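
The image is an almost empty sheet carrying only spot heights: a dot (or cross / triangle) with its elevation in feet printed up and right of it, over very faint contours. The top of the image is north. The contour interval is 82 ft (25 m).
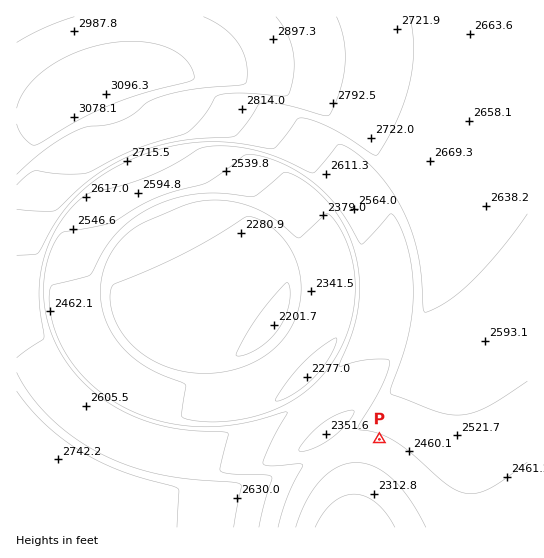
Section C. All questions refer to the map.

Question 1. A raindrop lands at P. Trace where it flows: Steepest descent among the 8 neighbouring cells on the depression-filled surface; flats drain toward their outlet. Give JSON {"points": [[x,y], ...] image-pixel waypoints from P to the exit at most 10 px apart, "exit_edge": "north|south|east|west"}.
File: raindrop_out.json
{"points": [[379, 439], [378, 450], [374, 461], [371, 471], [369, 482], [366, 493], [365, 503], [362, 514], [361, 525], [361, 527]], "exit_edge": "south"}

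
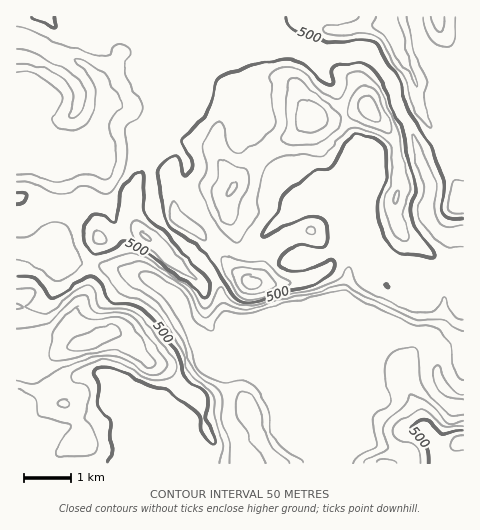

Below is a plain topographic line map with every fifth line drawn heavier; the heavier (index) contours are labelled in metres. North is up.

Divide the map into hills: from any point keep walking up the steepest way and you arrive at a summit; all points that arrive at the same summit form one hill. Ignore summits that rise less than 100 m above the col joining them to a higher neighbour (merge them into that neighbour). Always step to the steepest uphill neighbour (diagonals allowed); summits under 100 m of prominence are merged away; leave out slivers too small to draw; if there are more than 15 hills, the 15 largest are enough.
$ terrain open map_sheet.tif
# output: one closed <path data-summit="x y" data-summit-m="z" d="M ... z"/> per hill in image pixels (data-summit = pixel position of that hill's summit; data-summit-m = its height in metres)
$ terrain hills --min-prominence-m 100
<path data-summit="94 340" data-summit-m="727" d="M19 253l-3 0 1 211 325 0 32-81-2-14 2-14 11-15 11-5-148-1-25 11-9 0-14-7-8-8-11-25-12-14-28-17-64-11-14-5-30 0z"/><path data-summit="312 117" data-summit-m="686" d="M264 31l-14 0-32 13-73-1-22 9-23 28 6 18-1 8-9 25-2 19-7 7 5 0 9-3 51 0 2 1-1 32 5 33 43 41 20-17 14 8 15 0 26-28 12-10-1 10 9 25 4 4 21 2 26-13 1 2 3 13-7 36 2 9 60 30 13 1 9 4 10 21 3-6 7-4 15-1 1-115-22 0-8-7-6-10 0-14 3-12-1-6-9-18-9-34-12-21-10-32-14-19-8-8-52 1z"/><path data-summit="389 27" data-summit-m="647" d="M463 16l-310 0 0 15-7 12 72 1 32-13 14 0 52 21 52-1 8 8 14 19 10 32 14 27 7 28 10 23-3 13 0 14 3 7 11 10 18 1 4-2z"/><path data-summit="145 236" data-summit-m="606" d="M152 154l-51 0-9 3-10 0-9-3-47 0 31 14 0 15-6 25 2 19-18 12-17 7-2 6 17 6 30 0 14 5 64 11 28 17 12 14 11 25 8 8 14 7 9 0 25-11 150 0-141-1-28-11-3-3-6-28-7-17-55-54-5-33 1-32z"/><path data-summit="251 281" data-summit-m="669" d="M286 217l-10 7-26 28-15 0-14-8-19 18 11 12 5 10 8 35 3 3 28 11 152 0-65-33 7-43-4-15-26 13-21-2-3-2-6-14z"/><path data-summit="463 441" data-summit-m="569" d="M410 332l-21 6-13 12-4 13 2 20-30 73-1 8 121-1 0-66-15-4-7-9-4-7-1-22-8-18z"/>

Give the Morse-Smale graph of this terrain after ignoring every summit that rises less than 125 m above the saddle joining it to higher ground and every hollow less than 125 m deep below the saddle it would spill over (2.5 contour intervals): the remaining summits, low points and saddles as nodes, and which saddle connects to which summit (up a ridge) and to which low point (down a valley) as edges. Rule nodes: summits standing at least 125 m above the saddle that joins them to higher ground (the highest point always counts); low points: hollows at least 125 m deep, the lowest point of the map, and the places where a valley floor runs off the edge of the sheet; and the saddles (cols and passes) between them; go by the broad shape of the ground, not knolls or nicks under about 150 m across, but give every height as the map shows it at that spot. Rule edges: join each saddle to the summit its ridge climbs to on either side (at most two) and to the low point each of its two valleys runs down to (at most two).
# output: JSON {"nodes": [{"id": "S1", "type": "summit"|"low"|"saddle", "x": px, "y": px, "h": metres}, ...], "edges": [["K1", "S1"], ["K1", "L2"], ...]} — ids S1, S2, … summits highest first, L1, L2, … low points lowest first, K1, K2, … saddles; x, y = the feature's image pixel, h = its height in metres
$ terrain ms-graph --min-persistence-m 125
{"nodes": [
{"id": "S1", "type": "summit", "x": 92, "y": 341, "h": 727},
{"id": "S2", "type": "summit", "x": 311, "y": 117, "h": 686},
{"id": "S3", "type": "summit", "x": 389, "y": 27, "h": 647},
{"id": "S4", "type": "summit", "x": 463, "y": 441, "h": 569},
{"id": "L1", "type": "low", "x": 445, "y": 384, "h": 299},
{"id": "K1", "type": "saddle", "x": 383, "y": 67, "h": 470},
{"id": "K2", "type": "saddle", "x": 92, "y": 265, "h": 459},
{"id": "K3", "type": "saddle", "x": 416, "y": 332, "h": 328}],
"edges": [["K1", "S2"], ["K1", "S3"], ["K1", "L1"], ["K2", "S1"], ["K2", "S2"], ["K2", "L1"], ["K3", "S2"], ["K3", "S4"], ["K3", "L1"]]}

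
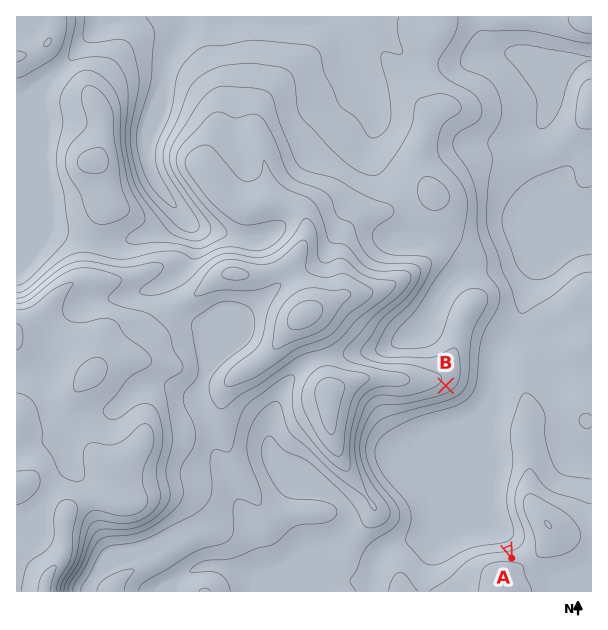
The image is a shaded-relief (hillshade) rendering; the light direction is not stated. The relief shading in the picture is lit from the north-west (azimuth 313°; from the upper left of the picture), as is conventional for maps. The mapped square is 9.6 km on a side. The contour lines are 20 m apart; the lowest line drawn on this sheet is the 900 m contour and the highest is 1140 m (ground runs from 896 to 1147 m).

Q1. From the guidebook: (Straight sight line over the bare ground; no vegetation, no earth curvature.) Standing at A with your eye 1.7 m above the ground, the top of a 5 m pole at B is in view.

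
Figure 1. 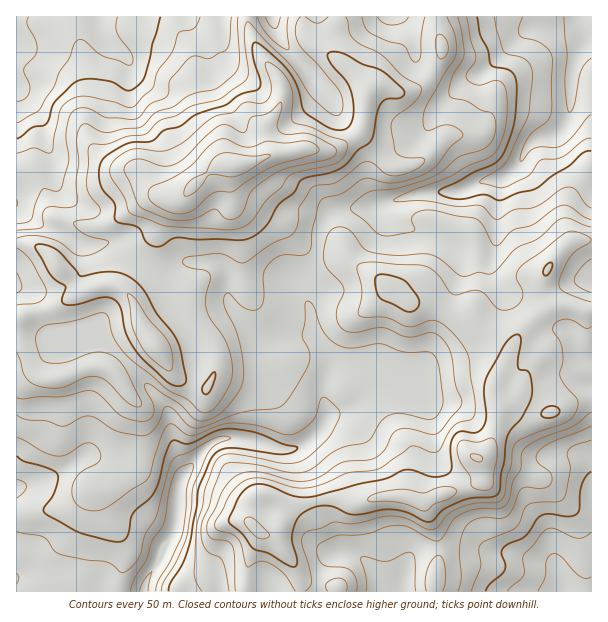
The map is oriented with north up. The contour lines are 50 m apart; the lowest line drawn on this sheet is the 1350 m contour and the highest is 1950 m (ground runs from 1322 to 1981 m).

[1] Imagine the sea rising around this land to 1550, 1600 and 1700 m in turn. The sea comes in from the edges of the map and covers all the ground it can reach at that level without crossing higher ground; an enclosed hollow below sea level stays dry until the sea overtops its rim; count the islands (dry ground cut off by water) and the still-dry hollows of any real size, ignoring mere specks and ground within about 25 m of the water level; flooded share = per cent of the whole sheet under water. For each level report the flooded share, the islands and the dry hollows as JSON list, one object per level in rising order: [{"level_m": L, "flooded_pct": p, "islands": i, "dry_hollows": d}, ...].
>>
[{"level_m": 1550, "flooded_pct": 23, "islands": 0, "dry_hollows": 0}, {"level_m": 1600, "flooded_pct": 36, "islands": 0, "dry_hollows": 0}, {"level_m": 1700, "flooded_pct": 67, "islands": 0, "dry_hollows": 0}]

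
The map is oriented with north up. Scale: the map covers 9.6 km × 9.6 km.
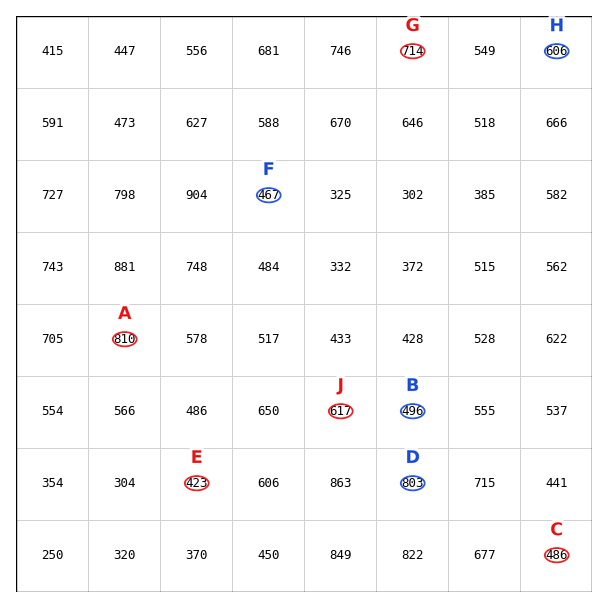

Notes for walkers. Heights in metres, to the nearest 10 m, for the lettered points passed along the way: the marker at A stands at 810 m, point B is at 500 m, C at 490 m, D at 800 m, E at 420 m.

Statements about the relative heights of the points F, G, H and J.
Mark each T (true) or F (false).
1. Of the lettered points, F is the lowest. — T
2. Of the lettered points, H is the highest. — F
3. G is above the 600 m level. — T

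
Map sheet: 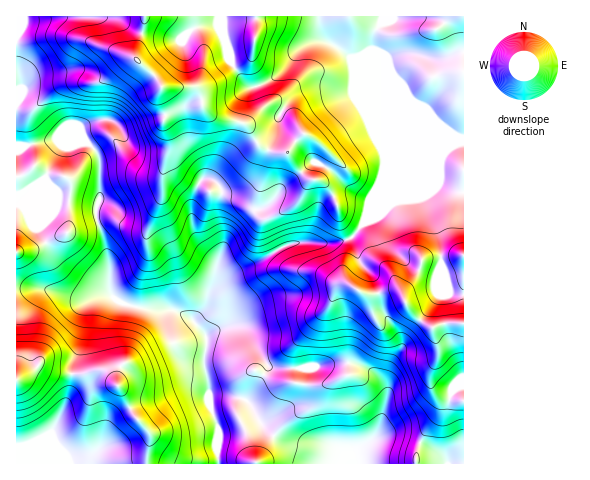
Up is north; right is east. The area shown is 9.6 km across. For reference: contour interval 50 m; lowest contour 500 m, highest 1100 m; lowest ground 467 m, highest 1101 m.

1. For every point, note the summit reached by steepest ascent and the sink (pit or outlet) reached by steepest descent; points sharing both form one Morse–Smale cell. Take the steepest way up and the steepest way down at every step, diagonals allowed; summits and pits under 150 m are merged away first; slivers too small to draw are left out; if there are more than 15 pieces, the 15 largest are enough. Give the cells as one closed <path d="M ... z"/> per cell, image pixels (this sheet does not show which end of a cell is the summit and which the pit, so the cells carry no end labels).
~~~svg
<path d="M463 16l-446 0-1 272 30 1 36 11 28-5 7 6 15 5 20 4 21 0 16 7 5 5 11-13 5-12 22-23 28-13 18-12 20-7 34 2 18-5 11-14 77-74 26-10z"/><path d="M463 142l-8 1-17 8-77 74-11 14-18 5-34-2-11 3-27 16-28 13-22 23-5 12-10 11 2 6 9 10 19-10 13 0 5 3 23 34 7 5 34 0 42-6 22 9 9 7 7 13 0 8-7 28-7 12 12-3 20 1 22 8 11 7 9 12 16 0z"/><path d="M46 289l-30 1 0 173 202 1-1-17 2-15-10-30 0-20-5-17 2-29-9-11-8-8-9-5-48-6-15-5-7-6-28 5z"/><path d="M238 326l-13 0-19 10-2 29 5 17 0 20 10 30-2 20 3 12 226-1-8-11-25-12-13-4-15 0-13 4 8-13 7-28 0-8-7-13-9-7-22-9-42 6-34 0-7-5-20-31z"/>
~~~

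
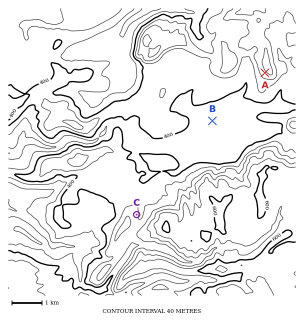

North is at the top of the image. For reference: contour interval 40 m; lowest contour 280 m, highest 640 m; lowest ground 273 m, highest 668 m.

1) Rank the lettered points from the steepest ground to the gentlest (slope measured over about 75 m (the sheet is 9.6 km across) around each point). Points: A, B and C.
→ A C B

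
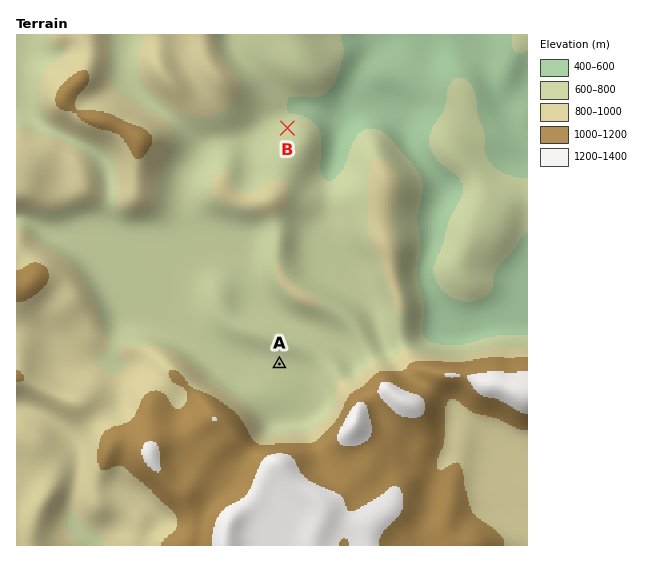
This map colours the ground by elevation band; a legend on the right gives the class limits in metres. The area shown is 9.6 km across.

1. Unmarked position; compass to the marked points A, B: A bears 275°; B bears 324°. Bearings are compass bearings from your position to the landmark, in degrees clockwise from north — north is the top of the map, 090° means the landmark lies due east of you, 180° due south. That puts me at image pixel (471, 381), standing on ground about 1210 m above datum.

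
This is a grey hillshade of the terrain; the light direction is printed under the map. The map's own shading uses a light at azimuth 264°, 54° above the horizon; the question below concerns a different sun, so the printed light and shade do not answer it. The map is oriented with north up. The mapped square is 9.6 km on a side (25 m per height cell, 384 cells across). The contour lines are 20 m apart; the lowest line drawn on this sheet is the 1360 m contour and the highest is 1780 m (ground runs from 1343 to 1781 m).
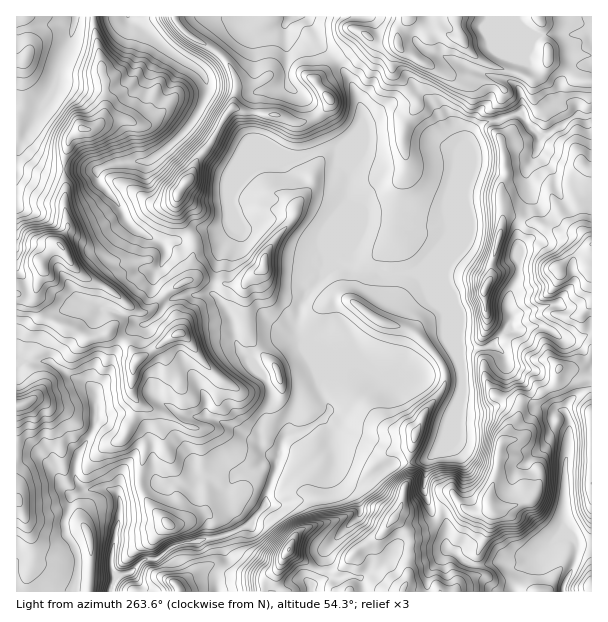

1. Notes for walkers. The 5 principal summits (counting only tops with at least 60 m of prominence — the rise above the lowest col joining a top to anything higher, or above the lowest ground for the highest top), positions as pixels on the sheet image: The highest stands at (288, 549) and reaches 1781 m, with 438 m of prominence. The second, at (491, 507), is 1737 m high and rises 111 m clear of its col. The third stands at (393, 518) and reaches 1726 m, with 81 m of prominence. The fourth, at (60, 245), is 1701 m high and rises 193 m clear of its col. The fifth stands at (462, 39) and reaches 1671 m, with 153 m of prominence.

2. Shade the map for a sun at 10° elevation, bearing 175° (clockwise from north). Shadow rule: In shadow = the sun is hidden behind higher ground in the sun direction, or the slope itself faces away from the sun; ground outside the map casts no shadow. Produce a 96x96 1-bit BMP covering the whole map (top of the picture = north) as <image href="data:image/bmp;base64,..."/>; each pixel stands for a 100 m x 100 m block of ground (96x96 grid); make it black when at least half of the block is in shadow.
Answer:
<image width="96" height="96" href="data:image/bmp;base64,Qk2+BAAAAAAAAD4AAAAoAAAAYAAAAGAAAAABAAEAAAAAAIAEAAATCwAAEwsAAAIAAAAAAAAA////AAAAAAAAAEAAAAAAAAAAAAAAAPgAAAADAAGAAQ4AAHhwAAAAAAcAAA8AAH34A4AAAAd/AA8AAB/8B+AAAAZ/AAcAAAf/B8AAAALgAAcAAAH/w/ACAAAAAAIAAAD/3/gHgAAAAAAAAAA///wHwAAAAAAAAAAB//4D4AAAAAAAAAAAD/8D8AAAAAAAAAAAA//h8AAAAAAAAABAA//9/AAAAAAAAADAAf///gAAAAAAAADAAf///gAAAAAAAACAAP///zAgAAAAEAAAAP///zAwAAAAAAAAAH///xF8AAAAAAAAAH///8/+AAAAAAAAAD///+/+AAAAAAAAAD/////+AAAAAAAAAD/8P//+AAAAAAAAAD/wH//+AwAAAAAAAD/AD+/+AQAAAAAAAB+AD8/+AAAAAAAAAB8AB8f/AAAAAAAAAA4AA4f/gAAAAAAAAAAAAYP/hAAAAAAHgAAAAeP/wAAAAAAAAAAAAeEL4AAAAAAAAAAAAfAB4AAAAAAAAAAAAfgAgAPgAAAAAAAAAfwAAAPwAAAAAAAAAHwA/AH4AAAAAwAAAD4B/AD4AAAAHwAAABwB+wD4AAAAPwAAAAAB/gDwAAAAfAAAAAAB+AAAAAAA+AAAAAAA8DAAAAgA4AAAAAAGJ3wAAAwAAAAAAAAHD/wAAA8AAAAAAAAADvwAAAOAAAAAAAAADPAAAAHgAAAAAAAAA8AAAABwAAAAAAAAAAAAAADwAAAAAgAAAAAAAAB4AAAADgAAAAAAAAZ8AAAAGAAAAGAAABZ8AAAAYAAAAAAAADAQAAABwAAAAAAAAPAAAAABgAAIAAAAAeAAAAAAAAAMAAAAB8AwAAAAAAAGAAAAD4AYBAAAAAAeAAAAHwAABwAAAAAeQYAAPAAABwAAAAAeA+DwMAAAB4AAAAAeA/AgAAAAA8AAAAAOAfyBgAAAA+AAAAAPAf7/gAAAAeAAAAAPAN//AAAAAPAAAAAPAAP/AAAAAHgAAAAEAAf/AAAAAAAAAAAAAAf+AAAAAAAAAAAAAAP+AAAAAAAAAAAAAAD8AAAAAAAAAAAAAAB8BAcAAAAAAAAAAAB8BA/gAAAAAAAAAAA4QD/wAAAAAAABAAAAYf/4AAAAAAABAAAAAf/8AAAAAAABAAAAAP/8AAAAAAAAAAAAAAf8AAAAAAAAAAAAAAH+AAAAAAAAAAAAAAD/AAAAAAAAAAAAAAD/AAAAAAAAAAAHAAB/gAAAAAAAgHAHgAA/gAAAAAADwDgH+AAfwAAAAAAB8AwH/AAfwAEAAAAAMAAD/AAP4f+AAAAAAAAD/AAH//+AAAAAAAAD+AAD+/wAAAAAAAAB+ABD8DgcAAAAAAAB8AA58AAYAAAAAAAB4AE54AAIAAAAAAAA4AH4wADgAAAAAAAAQFnwAAHgAAAAAAAAAO3gAAHgAAABAAAAAf2AAADAAAAAAAAAAf0AAAAAAAAAAAAAAfgAAAAAAAAAAAAAA+ADgAAAAAAAAAAAA8AGAAAAIAAAAAAAAQAAAAAD4AAAAAAAAAAAAAEH4AAAAAA="/>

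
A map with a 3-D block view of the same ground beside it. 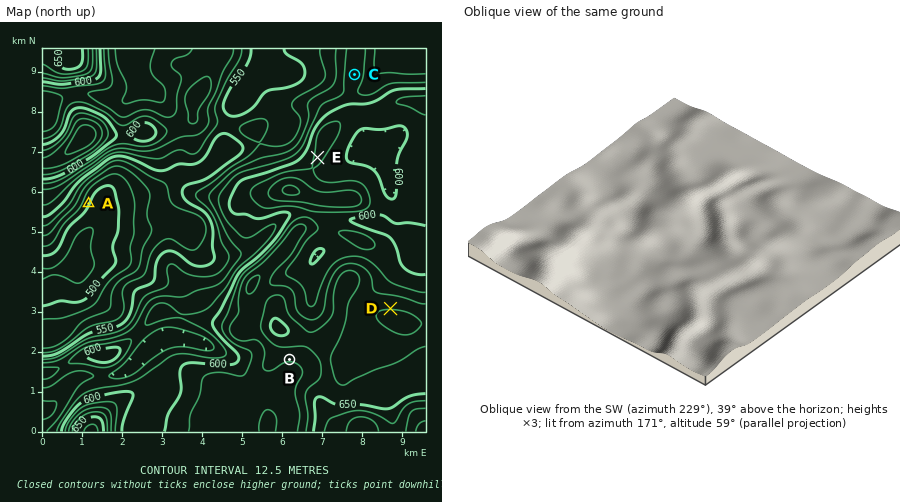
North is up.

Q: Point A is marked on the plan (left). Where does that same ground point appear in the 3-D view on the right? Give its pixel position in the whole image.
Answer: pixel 589 287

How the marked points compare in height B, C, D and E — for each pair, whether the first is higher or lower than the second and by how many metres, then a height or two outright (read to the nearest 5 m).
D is higher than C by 40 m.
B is higher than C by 30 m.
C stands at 595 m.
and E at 615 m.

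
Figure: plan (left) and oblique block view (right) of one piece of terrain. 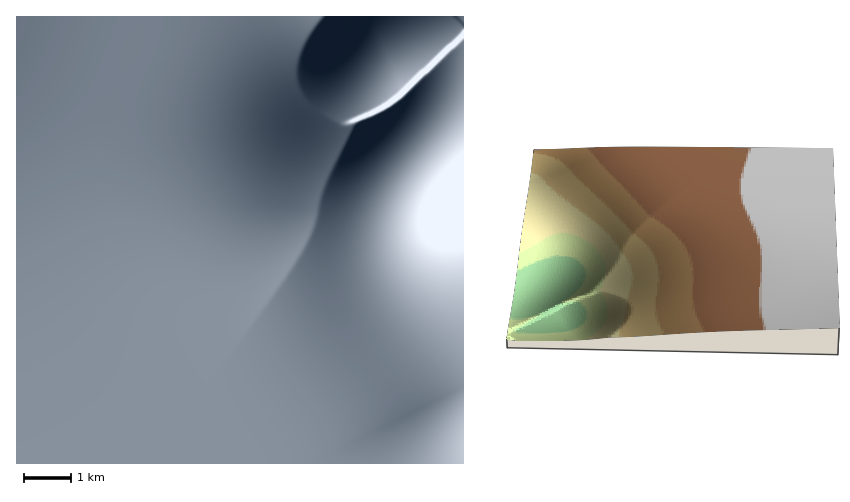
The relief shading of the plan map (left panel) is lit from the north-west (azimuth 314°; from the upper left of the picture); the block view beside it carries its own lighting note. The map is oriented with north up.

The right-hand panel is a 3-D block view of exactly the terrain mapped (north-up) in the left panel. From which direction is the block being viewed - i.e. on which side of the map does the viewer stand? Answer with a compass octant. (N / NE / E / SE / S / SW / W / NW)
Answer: N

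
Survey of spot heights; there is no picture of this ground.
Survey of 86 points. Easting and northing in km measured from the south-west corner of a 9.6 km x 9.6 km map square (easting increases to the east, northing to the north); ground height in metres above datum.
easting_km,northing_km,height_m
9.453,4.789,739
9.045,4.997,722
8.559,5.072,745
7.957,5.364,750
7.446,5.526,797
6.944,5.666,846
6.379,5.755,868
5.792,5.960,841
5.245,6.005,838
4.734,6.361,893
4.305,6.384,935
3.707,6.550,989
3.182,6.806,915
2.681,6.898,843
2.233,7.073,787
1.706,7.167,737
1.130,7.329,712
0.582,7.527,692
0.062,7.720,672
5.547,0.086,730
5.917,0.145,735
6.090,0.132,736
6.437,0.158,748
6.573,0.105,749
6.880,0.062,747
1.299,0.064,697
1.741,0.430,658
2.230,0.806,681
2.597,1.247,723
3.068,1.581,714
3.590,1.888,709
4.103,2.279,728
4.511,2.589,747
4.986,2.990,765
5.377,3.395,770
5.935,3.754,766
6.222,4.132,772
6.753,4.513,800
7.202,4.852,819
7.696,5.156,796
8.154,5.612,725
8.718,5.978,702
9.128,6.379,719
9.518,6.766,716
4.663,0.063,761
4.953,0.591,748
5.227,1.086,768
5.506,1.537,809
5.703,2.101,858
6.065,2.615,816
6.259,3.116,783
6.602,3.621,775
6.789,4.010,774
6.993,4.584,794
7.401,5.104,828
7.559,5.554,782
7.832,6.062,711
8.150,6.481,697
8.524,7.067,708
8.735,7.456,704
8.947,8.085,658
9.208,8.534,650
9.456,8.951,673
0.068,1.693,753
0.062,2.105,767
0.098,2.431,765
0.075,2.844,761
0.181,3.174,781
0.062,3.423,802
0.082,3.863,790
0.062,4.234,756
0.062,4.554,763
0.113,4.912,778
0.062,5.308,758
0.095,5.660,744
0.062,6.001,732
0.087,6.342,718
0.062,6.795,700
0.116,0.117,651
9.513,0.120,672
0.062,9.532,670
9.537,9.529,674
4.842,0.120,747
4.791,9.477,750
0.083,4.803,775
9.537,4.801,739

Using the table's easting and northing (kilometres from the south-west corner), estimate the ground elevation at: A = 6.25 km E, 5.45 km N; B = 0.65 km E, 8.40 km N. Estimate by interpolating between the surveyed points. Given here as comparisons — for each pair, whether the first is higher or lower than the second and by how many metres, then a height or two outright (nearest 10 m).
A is higher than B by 160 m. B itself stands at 710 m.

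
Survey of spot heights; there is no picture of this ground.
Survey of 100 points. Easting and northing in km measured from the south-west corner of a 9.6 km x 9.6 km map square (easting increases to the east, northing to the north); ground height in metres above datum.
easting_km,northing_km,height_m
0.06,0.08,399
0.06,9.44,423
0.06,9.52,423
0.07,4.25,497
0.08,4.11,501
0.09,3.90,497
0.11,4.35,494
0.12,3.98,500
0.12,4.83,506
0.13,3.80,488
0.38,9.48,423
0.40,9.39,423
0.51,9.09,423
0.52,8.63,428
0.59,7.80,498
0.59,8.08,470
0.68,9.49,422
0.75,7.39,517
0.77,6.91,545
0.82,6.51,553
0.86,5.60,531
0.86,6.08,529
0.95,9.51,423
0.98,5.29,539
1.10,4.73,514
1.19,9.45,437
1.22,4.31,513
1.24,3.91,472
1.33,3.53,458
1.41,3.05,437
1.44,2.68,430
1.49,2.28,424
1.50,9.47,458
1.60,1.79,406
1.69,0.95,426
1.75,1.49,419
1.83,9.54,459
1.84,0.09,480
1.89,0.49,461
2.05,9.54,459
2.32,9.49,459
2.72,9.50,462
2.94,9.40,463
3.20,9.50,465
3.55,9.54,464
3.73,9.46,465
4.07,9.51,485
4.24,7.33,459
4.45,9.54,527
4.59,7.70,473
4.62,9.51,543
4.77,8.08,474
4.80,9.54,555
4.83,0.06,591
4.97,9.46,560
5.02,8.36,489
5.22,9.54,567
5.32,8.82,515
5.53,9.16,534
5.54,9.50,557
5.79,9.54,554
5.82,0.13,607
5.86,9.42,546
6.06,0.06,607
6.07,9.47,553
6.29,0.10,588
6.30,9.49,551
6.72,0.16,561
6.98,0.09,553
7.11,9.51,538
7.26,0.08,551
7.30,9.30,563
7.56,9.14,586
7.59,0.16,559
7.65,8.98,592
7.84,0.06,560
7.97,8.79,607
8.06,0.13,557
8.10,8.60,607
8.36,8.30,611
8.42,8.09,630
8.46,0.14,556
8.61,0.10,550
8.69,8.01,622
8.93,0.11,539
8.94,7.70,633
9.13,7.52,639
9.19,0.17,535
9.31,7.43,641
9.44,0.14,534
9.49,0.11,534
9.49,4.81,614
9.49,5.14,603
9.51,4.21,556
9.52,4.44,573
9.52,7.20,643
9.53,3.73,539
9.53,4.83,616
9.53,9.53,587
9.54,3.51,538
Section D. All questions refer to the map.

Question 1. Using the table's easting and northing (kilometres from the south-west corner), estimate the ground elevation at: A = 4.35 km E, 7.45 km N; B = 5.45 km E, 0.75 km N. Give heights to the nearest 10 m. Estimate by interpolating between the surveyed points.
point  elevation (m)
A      460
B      600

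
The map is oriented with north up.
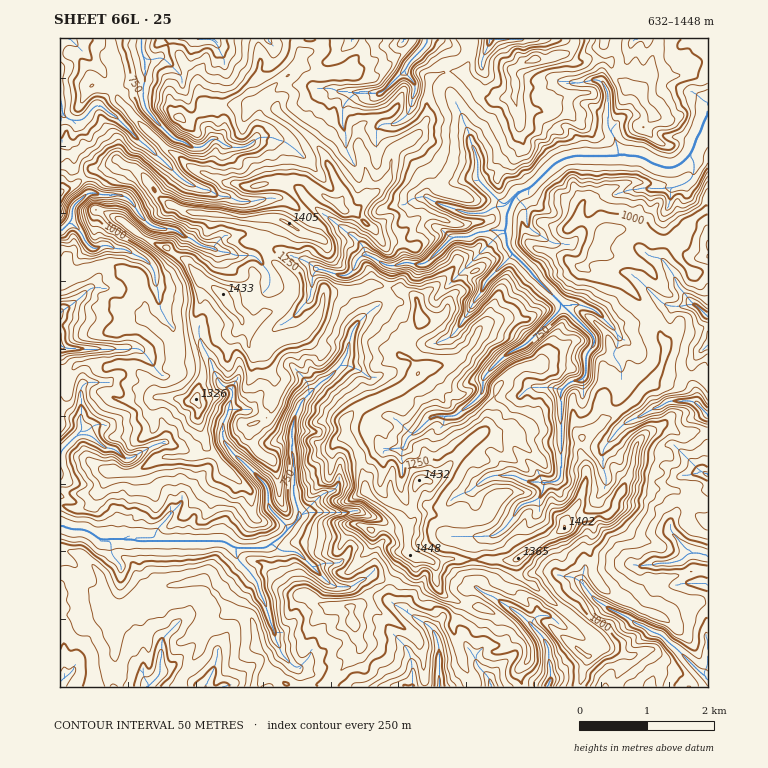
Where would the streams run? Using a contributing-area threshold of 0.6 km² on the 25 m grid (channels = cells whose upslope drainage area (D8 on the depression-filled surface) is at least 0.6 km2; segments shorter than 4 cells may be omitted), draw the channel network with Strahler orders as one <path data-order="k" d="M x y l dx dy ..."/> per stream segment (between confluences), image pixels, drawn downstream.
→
<path data-order="1" d="M209 680l-2 1-1 6"/><path data-order="1" d="M64 678l-4 3 0 2"/><path data-order="1" d="M481 670l9 8 0 5 1 2 0 2"/><path data-order="1" d="M297 668l-2 0-13-14 0-1-2-2 0-3-5-9 0-7-2-1 0-4-3-5 0-5-2-1 0-4-1-2-2-8-5-8 0-4-2-2 0-5-2-1 0-2-5-5 0-2-13-13 0-2-2-2 0-8"/><path data-order="1" d="M165 636l-3 3 0 19-2 1 0 16-12 12-1 0"/><path data-order="1" d="M415 617l7 5 5 2 7 7 2 5 1 2 0 5 2 1 0 43"/><path data-order="1" d="M495 597l5 5 5 2 3 3 2 0 3 3 2 0 3 4 2 0 24 24 3 8 2 2 0 17 1 1 0 15-3 6"/><path data-order="1" d="M339 587l-3 0-2-2-5-2-30-30-2 0-2-2-13 0-2-1-2 0-5-5-3 0"/><path data-order="1" d="M583 583l1 2 0 2 5 5 0 2 9 8 5 2 8 6 4 0 12 7 1 0 5 5 2 0 5 4 3 0 9 6 8 2 12 12 2 0 29 29 1 0 4 5"/><path data-order="1" d="M640 567l2 0 1-2 12 0 2-2 15 0 2-2 5 0 5-3 2-2 0-1 1 0 2-2 3 0"/><path data-order="2" d="M692 553l9 0 2 2 3 0 2 1"/><path data-order="2" d="M236 548l-5-2-7-5-88 0-1-2"/><path data-order="2" d="M270 545l-3 3-31 0"/><path data-order="2" d="M135 539l-36 0-10-8-3 0-2-2-13 0-2-1-9-2"/><path data-order="1" d="M486 536l7 0 7-5 1 0 12-13 2-6 7-8 3 0 2-2 5 0 2-1 5-2 5-9 0-8"/><path data-order="1" d="M670 531l9 8 0 2 7 7 0 2 3 0 3 3"/><path data-order="2" d="M287 529l0 2-9 8-1 0-7 6"/><path data-order="2" d="M297 521l-7 7-1 0-2 1"/><path data-order="1" d="M170 514l-1 2 0 2-12 11 0 2-2 2 0 5-19 0-1 1"/><path data-order="1" d="M302 514l-2 0 0 4-3 3"/><path data-order="1" d="M479 484l6-5 1 0 2-2 3 0 2-2 22 0 8 5 4 0 1 2 16 0"/><path data-order="2" d="M544 482l12 0 1-2 2 0 0-1 2-2 0-86 1-2"/><path data-order="1" d="M701 472l2 0 1 2 4 0 0 1"/><path data-order="1" d="M403 447l2-2 0-4 2-1 0-2 3-3 5-2 15-15 2 0 2-2 22 0 7-7 1 0 5-5 2 0 10-10 0-2 2-1 0-12 2-2 0-1 20-21 2 0 3-3 5-2 8-5 2 0 36-35 0-7"/><path data-order="1" d="M155 445l-5 2-3 3-9 3-7 5-6 0-9-8-2 0-1-2-7 0-2-1-1 0-11-11-1 0-2-1-12 0"/><path data-order="1" d="M608 443l2-2 0-1 5-5 0-2 10-10 2 0 8-5 3 0 2-2 2 0 3-3 2 0 8-5 4 0 1-2 2 0 7-5 23 0 5 3 11 10 0 2"/><path data-order="2" d="M77 435l-17 17 0 23"/><path data-order="1" d="M81 414l0 11 1 1 0 4-5 5"/><path data-order="2" d="M562 389l7-7 2 0 1-1 9 0 5-5 0-21 8-12 0-5-1-1 0-2-29-29-2 0 0-1"/><path data-order="1" d="M544 387l10 0 2 2 6 0"/><path data-order="1" d="M218 377l1 5 5 5 5 0 2 2 2 0 0 9-4 5-1 11-5 9 0 15 1 2 2 5 5 5 0 2 7 6 2 0 27 27 0 4 1 1 0 16 2 1 0 2 17 17 0 3"/><path data-order="1" d="M138 349l-73 0-1-2-2 0-2-2 0-2"/><path data-order="1" d="M618 335l-2-2 0-1-22-22-1 0-2-2-3 0-2-2-3 0-2-1-19 0"/><path data-order="1" d="M358 323l-4 4 0 1-3 5 0 5-2 2 0 5-1 2 0 7-5 6 0 4-16 15-5 2-22 22 0 3-5 8 0 4-1 1 0 7-2 2 0 27 2 2 0 39 1 1 0 5 2 2 0 3 2 2 0 7-2 2 0 3"/><path data-order="1" d="M463 320l5-5 5-12 8-10 0-2 4-5 0-3 27-27 0-2"/><path data-order="1" d="M676 306l8 0 2-1 8 0"/><path data-order="2" d="M694 305l2 0 12 11"/><path data-order="2" d="M561 303l-46-47-2 0-1-2"/><path data-order="1" d="M76 301l-5 5-6 2-5 5 0 2"/><path data-order="1" d="M157 286l0-2-2-1 0-11-3-5 0-1-7-7-2 0-5-3-3 0-4-4-5-2-1-1-11 0-5-4-8 0-3 4-6 0-8-9 0-3-2-2 0-1-10-11-3 0"/><path data-order="1" d="M677 286l17 19"/><path data-order="1" d="M312 284l0-8 5-7 5 0 2 2 3 0 2 1 3 0 2 2 5 0 2 2 5 0 2-2 1 0 5-5 2-8 5-5 5-2"/><path data-order="1" d="M246 256l-12 0-5-4-8 0-2-2-3 0-5-3-7 0-2-2-5-1-5-5-10-4-5-5-3 0-2-1-14 0-1-2-4 0-1-2-2 0-12-12-2-5-6-8-4-4-3 0-2-1-22 0-1-2-11 0-8 8-2 0-3 4 0 2-2 1 0 12-3 3"/><path data-order="2" d="M366 254l21 12 10 0 1-2 4 0 1-2 7 0 2 2 12 0 1-2 2 0 25-25 17 0 9-5 8 0 2-2 17 0"/><path data-order="2" d="M512 254l0-2-5-7 0-10-2-1 0-4"/><path data-order="1" d="M365 249l0 3 1 2"/><path data-order="3" d="M505 230l0-1 2-2 0-14 3-5 0-3 3-5 0-2"/><path data-order="2" d="M69 223l-7 7-2 0"/><path data-order="1" d="M427 198l2 0 3 3 4 0 5 4 3 0 2 2 3 0 2 1 3 0 2 2 8 2 2 1 19 0 10-6 10 0 8-9"/><path data-order="3" d="M513 198l7-7"/><path data-order="1" d="M219 196l-10-6-7 0-5-4-3 0-2-1-5-2-3-3-2 0-24-24-1 0-12-12-2 0-29-29-5-1-8-9-5 0-14 15-11 0-2-1-2 0-5-5 0-11-2-1 0-15"/><path data-order="3" d="M520 191l10-3 26-25 8-4 2-1 5 0 1-2 46 0 2-2"/><path data-order="1" d="M652 188l22 0 2-2 8-1 3-4 2 0 3-3 0-4 2-1 0-12-3-3 0-4"/><path data-order="3" d="M620 154l5 0 2 2 11 0 2 2 3 0 2 1 2 0 7 5 3 0 2 2 3 0 2 2 10 0 2-2 1 0 2-2 2 0 10-10"/><path data-order="3" d="M691 154l1-5 2-2 2-8 5-7 2-8 5-9 0-3"/><path data-order="1" d="M258 137l-7 7-5 2-1 1-16 0-1-1-5-2-5-5-7 0-9 8-10 0-10-6-5 0-2-2-1 0-21-20 0-2-6-7 0-1-2-2 0-5-2-2 0-15 2-2 0-23-2-2 0-4-2-1 0-14"/><path data-order="1" d="M468 131l1 1 0 7 2 2 0 3 5 8 0 6 2 1 0 21 25 25 2 0 13-14 2 0"/><path data-order="1" d="M343 115l0-8 1-2 0-2 10-10 17 0"/><path data-order="1" d="M409 114l0-2 1-2 0-3 2-2 0-7 2-1 0-4 1-1 0-7-1-2 0-2-9-8 0-2"/><path data-order="2" d="M371 93l9 0 1-1 2 0 20-21 2 0"/><path data-order="1" d="M338 92l32 0 1 1"/><path data-order="1" d="M576 83l5 0 2-2 6 0 2-1 8 0 6 5 0 2 3 5 0 35 8 14 0 5 2 1 0 7 2 0"/><path data-order="2" d="M405 71l4-8 16-17 0-2 2-1 0-4"/><path data-order="1" d="M212 39l-15 0"/>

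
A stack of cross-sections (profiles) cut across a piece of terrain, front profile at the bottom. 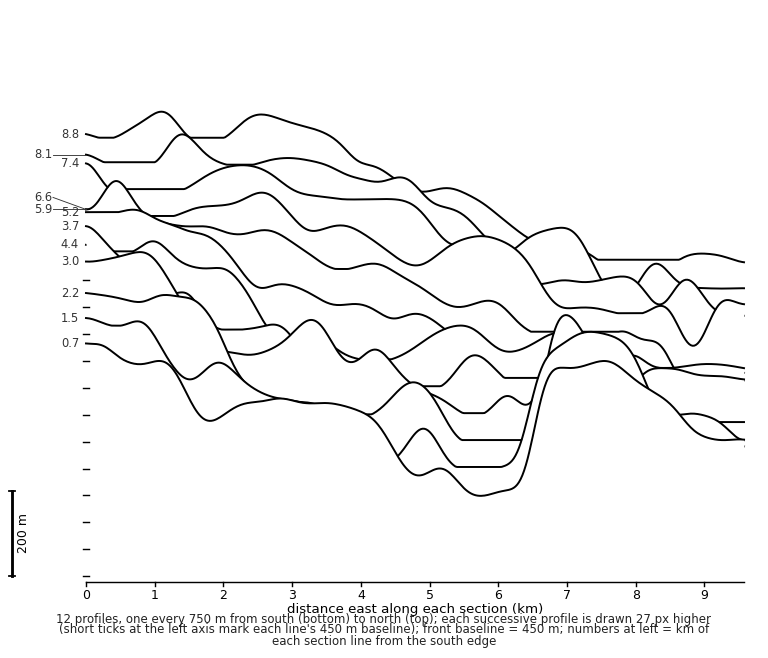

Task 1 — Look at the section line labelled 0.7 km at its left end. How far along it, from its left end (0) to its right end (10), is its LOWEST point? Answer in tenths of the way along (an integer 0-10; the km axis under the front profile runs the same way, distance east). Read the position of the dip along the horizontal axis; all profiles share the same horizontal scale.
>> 6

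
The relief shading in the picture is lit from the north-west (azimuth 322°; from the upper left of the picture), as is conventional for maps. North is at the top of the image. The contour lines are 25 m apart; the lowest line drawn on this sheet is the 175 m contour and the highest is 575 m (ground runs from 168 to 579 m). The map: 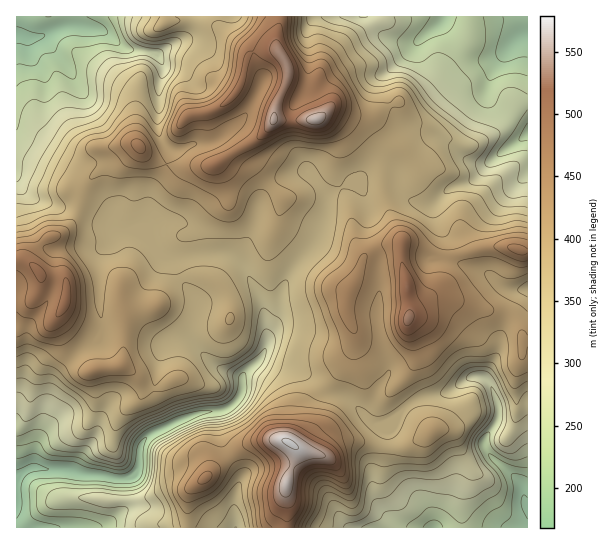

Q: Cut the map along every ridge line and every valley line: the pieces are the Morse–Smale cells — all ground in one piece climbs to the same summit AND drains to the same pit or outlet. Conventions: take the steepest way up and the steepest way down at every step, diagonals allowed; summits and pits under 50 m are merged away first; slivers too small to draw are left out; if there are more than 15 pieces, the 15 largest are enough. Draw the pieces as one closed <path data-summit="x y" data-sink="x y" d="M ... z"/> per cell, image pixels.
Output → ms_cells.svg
<path data-summit="65 302" data-sink="17 505" d="M79 209l-8 16-8 7-17 7-13 12-4 8 1 5-5-4-9 1 1 216 13-9 36 1 19 6 13 0 16 4 17-2 5-3 3-7 1-20 11-14 47-20 28-4 14-12 3-8 0-10-4-3-18-7-8-5-22-23-2-12 8-20 0-7-17-24-4-19-14-3-10-14-9-7-9-4-17 0-8-8z"/><path data-summit="290 443" data-sink="17 505" d="M223 253l-16 0-32 5 5 20 17 24 0 7-8 20 0 9 24 26 30 15-3 18-14 12-28 4-47 20-11 14-1 20-3 7-5 3-17 2-16-4-13 0-19-6-39 0-11 9 1 50 169 0 2-3 1-34 34-31 19-13 13-6 28-1 12 5 5-4 11-18 2-22 10-14-13-11-19-9-17-4-11-6-3 1 7-12 0-16-6-29-17-34-9-8z"/><path data-summit="317 119" data-sink="527 34" d="M371 16l-91 1-4 29 12 21 0 11-11 23-4 17 2 2 40 0 15-11 5 0 31 12 7 8 8 13 0 23 16 8 6 20 10 8 8 3 12 0 16-15 25-9 24-25 29-20 1-14-6-6-29-14-6-8 4-18 12-22-12 6-16 0-6-3-14-11-12-19-1-5-27 22-18-2-12-4-8-8z"/><path data-summit="290 443" data-sink="527 507" d="M478 376l-11 3-18 13-34 8-9 7-13 14-12 6-10-4-25-26-16-4-7-5-10 13-2 22-16 23 2 8-6 15-6 20 3 17-1 21 240 1 1-22-8-24-27-23-9-13 3-11 10-14 2-15-10-23-6-6z"/><path data-summit="317 119" data-sink="17 505" d="M335 109l-5 0-15 11-41-1-3 7-13 13-45 26-38 2-8-3-18 30-4 35 11 21 9 7 58-4 12 6 9 8 17 34 5 28 10-15 12-37 31-40 6-22 3-18 25-17 8-3 8-8 12-4 0-23-8-13-7-8z"/><path data-summit="409 318" data-sink="527 507" d="M398 244l-16 1-18 12-4 13-13 27 0 17 8 17 0 14-8 18-23 26 6 4 16 4 25 26 10 4 12-6 13-14 12-8 31-7 21-15 13 0 6 6 10 23-2 15-10 14-3 11 7 11 29 25 7 23 1-164-5-2-6-17-7-7-11-4-16-2-38-12-8 0-10 4-17 14-3-34-6-19 0-16z"/><path data-summit="139 146" data-sink="17 35" d="M75 25l-12 2-25 10-22-2 0 144 5 10 16 11 20 7 21 2 3-16 4-8 14-14 18-8 20-16 2 0 12 12 15 5 3-7 0-8-9-11-3-9 2-42 4-12 0-12-4-6-8-5-24-3-28-20z"/><path data-summit="409 318" data-sink="17 505" d="M381 165l-12 4-8 8-8 3-25 17-3 18-6 22-31 40-12 37-9 13 0 19-6 11 13 6 17 4 19 9 13 12 28-31 5-19-9-24 0-17 13-27 3-11 6-7 13-7 16-1 3 2 0 16 6 19 3 32 9-10 18-14 6-10 2-20-23-12-21-4 0-5-8-13-9-24z"/><path data-summit="317 119" data-sink="17 35" d="M279 16l-82 0-5 15-7 8-19 9-9 7 6 8 0 12-4 12-2 42 3 9 9 11 0 8-2 5 2 3 20 2 28-3 18-13 23-12 13-13 4-9 1-14-5-4-31-14 7-27 3-5 16-4 11 1-1-15 4-13z"/><path data-summit="519 250" data-sink="527 34" d="M527 135l-29 20-24 25-25 9-10 10-4 7 0 11 9 18-2 21 11 0 34-9 23 0 11 4 7-1z"/><path data-summit="290 443" data-sink="235 527" d="M283 440l-20 0-21 7-49 40-5 8-1 32 99 1 2-22-3-17 12-39-3-5z"/><path data-summit="290 443" data-sink="527 34" d="M527 16l-154 0-1 2 5 11 9 8 11 4 18 2 27-22 1 5 12 19 14 11 6 3 16 0 15-8-15 24-4 18 6 8 29 14 5 5z"/><path data-summit="139 146" data-sink="17 505" d="M139 147l-5 1-17 15-18 8-11 10-7 12-2 16 30 14 8 8 17 0 16 9-5-11 4-35 18-29-16-6z"/><path data-summit="290 443" data-sink="17 35" d="M195 16l-178 0-1 18 9 3 13 0 25-10 22 0 20 5 22 17 18 2 13 4 8-7 19-9 7-8z"/><path data-summit="409 318" data-sink="527 289" d="M447 259l-2 0-2 20-6 10-18 14-8 10 22-14 12-2 38 12 16 2 11 4 7 7 6 17 4 1 1-50-23-2-18-15z"/>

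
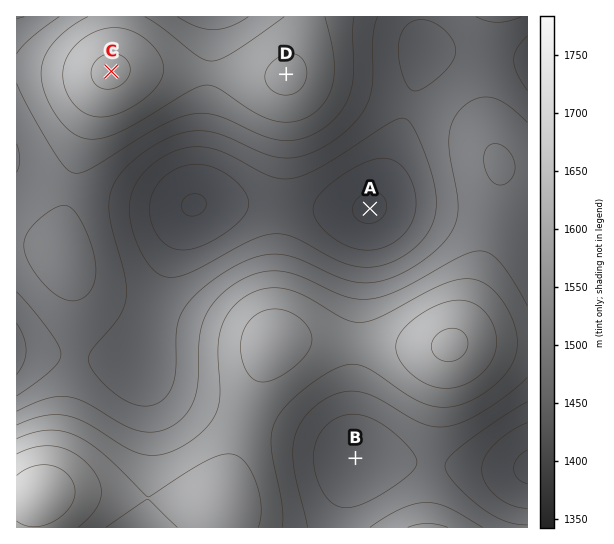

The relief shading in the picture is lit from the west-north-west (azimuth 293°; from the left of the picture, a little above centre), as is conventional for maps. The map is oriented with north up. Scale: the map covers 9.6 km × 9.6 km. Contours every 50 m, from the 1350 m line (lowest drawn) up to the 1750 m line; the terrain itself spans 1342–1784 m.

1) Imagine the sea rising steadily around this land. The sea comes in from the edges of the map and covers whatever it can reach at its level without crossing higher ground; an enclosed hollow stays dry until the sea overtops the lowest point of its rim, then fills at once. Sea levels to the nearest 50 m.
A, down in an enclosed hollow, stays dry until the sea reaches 1450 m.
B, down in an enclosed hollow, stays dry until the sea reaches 1500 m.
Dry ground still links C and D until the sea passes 1600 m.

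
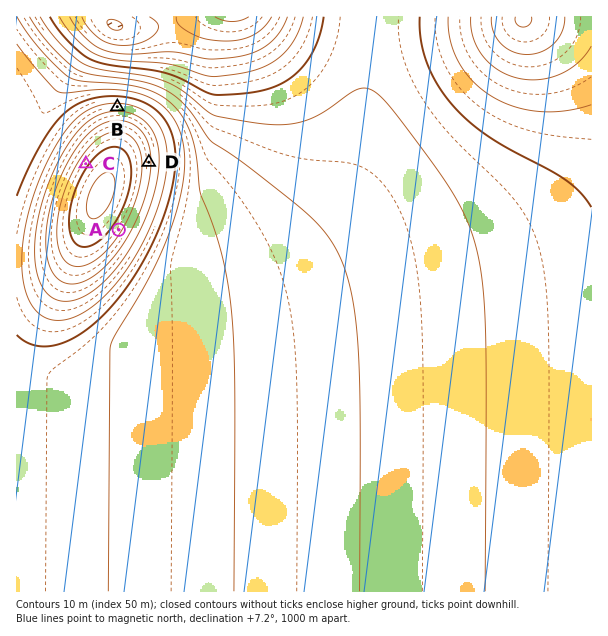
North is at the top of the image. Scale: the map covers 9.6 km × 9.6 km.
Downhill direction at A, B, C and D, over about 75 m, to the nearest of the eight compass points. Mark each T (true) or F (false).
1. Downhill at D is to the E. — T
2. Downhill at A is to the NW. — F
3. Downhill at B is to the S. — F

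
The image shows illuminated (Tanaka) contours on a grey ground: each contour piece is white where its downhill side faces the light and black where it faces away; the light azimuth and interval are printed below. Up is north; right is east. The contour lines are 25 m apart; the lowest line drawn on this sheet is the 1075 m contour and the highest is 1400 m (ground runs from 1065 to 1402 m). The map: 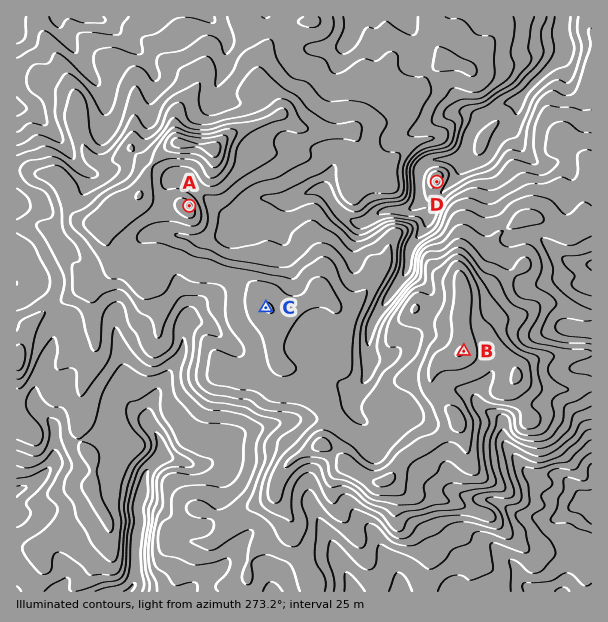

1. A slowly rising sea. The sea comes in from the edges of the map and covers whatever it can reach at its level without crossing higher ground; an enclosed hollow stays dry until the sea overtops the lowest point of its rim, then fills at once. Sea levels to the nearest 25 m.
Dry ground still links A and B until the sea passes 1300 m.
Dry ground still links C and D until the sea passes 1125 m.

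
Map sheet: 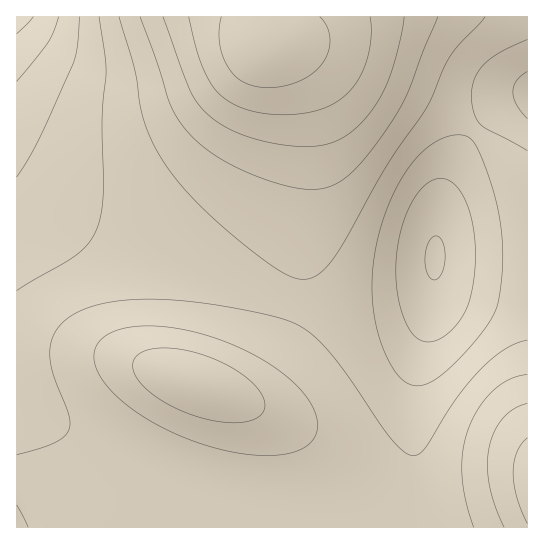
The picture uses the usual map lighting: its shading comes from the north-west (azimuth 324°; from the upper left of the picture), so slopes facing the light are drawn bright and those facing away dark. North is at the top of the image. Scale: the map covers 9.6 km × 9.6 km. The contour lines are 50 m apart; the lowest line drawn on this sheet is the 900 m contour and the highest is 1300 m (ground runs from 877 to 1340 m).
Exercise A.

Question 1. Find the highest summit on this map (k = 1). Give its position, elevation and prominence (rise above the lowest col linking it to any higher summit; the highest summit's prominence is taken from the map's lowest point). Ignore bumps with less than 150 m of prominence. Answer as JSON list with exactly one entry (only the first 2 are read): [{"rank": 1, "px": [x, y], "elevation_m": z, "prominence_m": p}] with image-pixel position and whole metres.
[{"rank": 1, "px": [266, 47], "elevation_m": 1340, "prominence_m": 463}]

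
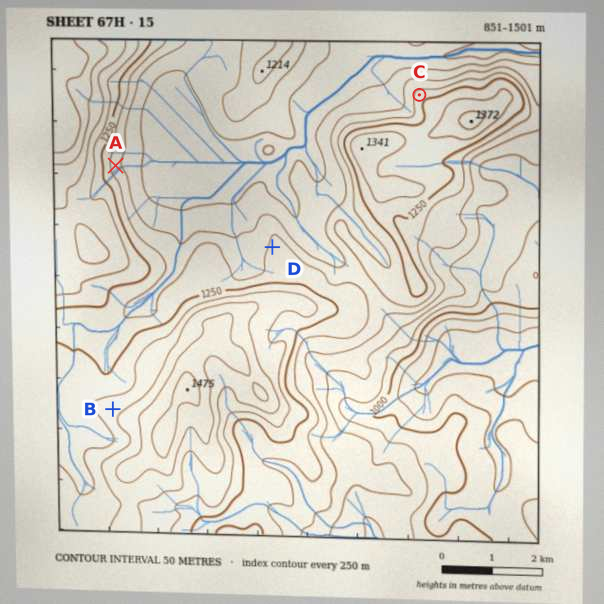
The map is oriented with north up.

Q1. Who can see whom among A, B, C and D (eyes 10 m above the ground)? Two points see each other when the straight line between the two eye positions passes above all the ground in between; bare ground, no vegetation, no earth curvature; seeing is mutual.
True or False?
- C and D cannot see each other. True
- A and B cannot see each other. True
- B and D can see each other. False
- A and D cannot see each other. False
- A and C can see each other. True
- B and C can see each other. False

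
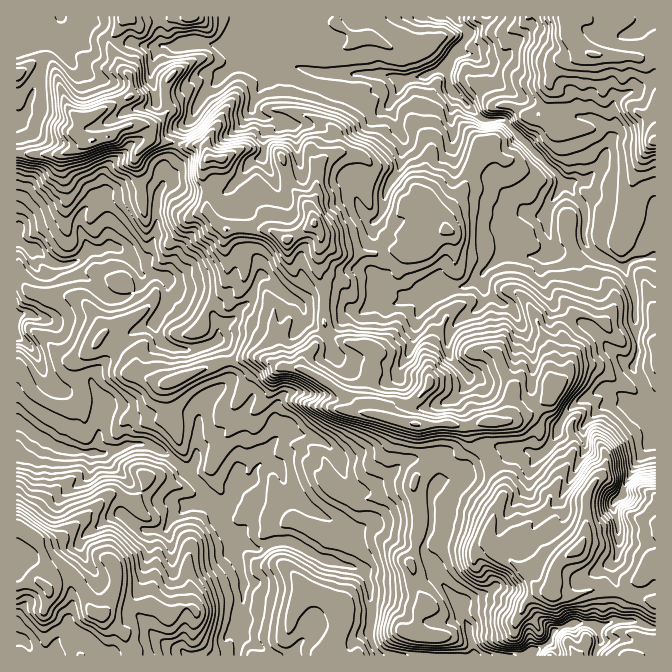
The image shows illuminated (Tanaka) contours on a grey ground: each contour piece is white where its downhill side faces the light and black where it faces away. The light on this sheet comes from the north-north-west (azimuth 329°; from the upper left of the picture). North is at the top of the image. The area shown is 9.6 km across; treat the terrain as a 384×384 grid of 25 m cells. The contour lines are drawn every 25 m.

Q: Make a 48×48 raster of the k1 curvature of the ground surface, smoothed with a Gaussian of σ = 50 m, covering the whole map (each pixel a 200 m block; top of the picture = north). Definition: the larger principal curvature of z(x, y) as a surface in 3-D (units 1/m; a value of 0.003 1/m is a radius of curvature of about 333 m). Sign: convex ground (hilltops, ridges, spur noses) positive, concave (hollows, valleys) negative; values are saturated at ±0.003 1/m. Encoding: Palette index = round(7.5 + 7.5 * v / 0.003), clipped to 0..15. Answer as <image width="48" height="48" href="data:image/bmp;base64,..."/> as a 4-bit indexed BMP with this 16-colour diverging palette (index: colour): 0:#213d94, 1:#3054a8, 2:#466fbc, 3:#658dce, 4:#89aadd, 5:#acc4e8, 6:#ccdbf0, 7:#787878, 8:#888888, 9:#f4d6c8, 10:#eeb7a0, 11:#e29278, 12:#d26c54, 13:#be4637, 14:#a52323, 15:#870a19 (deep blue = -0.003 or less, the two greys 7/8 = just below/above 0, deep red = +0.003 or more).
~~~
<image width="48" height="48" href="data:image/bmp;base64,Qk32BAAAAAAAAHYAAAAoAAAAMAAAADAAAAABAAQAAAAAAIAEAAATCwAAEwsAABAAAAAAAAAAlD0hAKhUMAC8b0YAzo1lAN2qiQDoxKwA8NvMAHh4eACIiIgAyNb0AKC37gB4kuIAVGzSADdGvgAjI6UAGQqHAKiYqIepiHqoiomZmJqZmZqri7trntm7qXmYh6moioyXeJq4iKmM3u7rq8+vruu7y4q4msqYmpyoeIi4iJqJyYioeL+rlpeZeYvXjbp5qry4iYi4eJqJmpqomY3JyrqarJjZm3yIqJuYiJepmqp3iqqHeInczdu6qrupuYyYp5uIiHerupuIi6iJuVjax4qqqHmaqI2YuLp4iarKh4hnnZeK6a6o2Jh4qni5isupuLt3i5yoh4mJzIiKzLmIvbiZmYy5equIqKyYeKiImqmai5iJyol4ieqnqd2syJqHmKuIiJurqIeXeqd3rImZh9qnqchnvJeMuIqYqYiYiHl3eqiInJipl9ud2rmIi9m6eHiIiYiIiJqpepiIith7iuxZq6ipiLybicqaiImImrmIm4eIeNmKyd+6/qiKyKmcy4m4eJmIqomYiqd3abl4yZ/quYeImInKmqjJeHiKmnipiJiHe4mIrJv4aJmHiIiIediqiImZqHh5iId5qXiJnI36d6iJmpuYi7iZiYiIh4h4iaiLmImbfZ+pl3mYiYqqqpiZiZdoiJrO/////+26fpuYiJiZmXeJiYiJmaet//7KmIeImKqbyciIeIqYmXeIqYeIp6mbisqqrOiJlpt76XmHqKmIl5qrvdl3iaxY/5eYZs2od6yKvaebmbmZl4q5mb/riJ//yIiZityoeMmbnKqoisiqu5mZl3irveqcl3iap9t8y8iam6iJiprIiqiLiaqGeZl42d7rmbuLqsiKmqmNm86XeaqZjLyomZmYrIiIt4uJiLicmXjKe5iIeqnMiHm5iZmXrHeHqYnIeZjbiqu5e8upq3d7yHepp6qHq3mIiIisqXn4i5eri9uqqYqoyHeKqbiJmoqIiHiJmd6oqHeqmtiIqamnloh7mni4uaiHmIereZmImIq5udiJipmIqYaMiXjHyZiJiZiamIiHiKmJmLaap4d5nHiMd2jny6mqmaqaiIiZepmrmJuaqpiLiqmsqr/sy4iIiIm7h4iYm4qJiHmLioiOmdrLuqlq+oh4mIiph3iYq4p5iIh8maiei6y3eIh754e4uYqZh4iYq4qJh3iLl3idinnHiJiM2XjHqqmKiHiZiamJl3erh3ebh3yoiqjG13i4i5mKiIiLl5iIp3ebiHvMd367mZrXyWesqpiKp4nKipiIuP//2nfeZnr/+o7KvLzZiJp4yK2YyYh4u4d5z/2N7//3v627uLqoh5p4zMl7qIiIj3esuK7812b8iph4msdpiZqM29m6qqqGjId6/8irvZavh5q925mImoqcm47ah4iJypd/l9/Mfaed6Luph4iZmoqIn/uLiYicqaefd3f7noqH2XiHiZmqiqx6yYibuIiZadjNd4r4n8d3qYiIiIiIeXytqJmLqIh5eazJiZy7iv+6h4iIiZmZu7qMmJeaqqqruYiYh5uKeHm3iIiZmZmJmayImKipmrupmYh4eKx8ine4iIiIiIiZiaz7m6iIq4d3eIiIiHvLvP/JiIiIiIiIiYmb6pqpupmJmA=="/>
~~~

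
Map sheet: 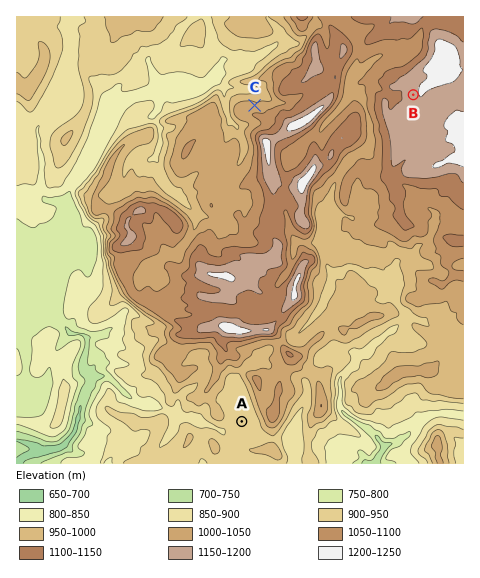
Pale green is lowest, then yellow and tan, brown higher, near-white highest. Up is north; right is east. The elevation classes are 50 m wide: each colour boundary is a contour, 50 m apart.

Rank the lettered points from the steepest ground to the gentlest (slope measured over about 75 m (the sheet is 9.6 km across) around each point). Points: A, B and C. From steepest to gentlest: C B A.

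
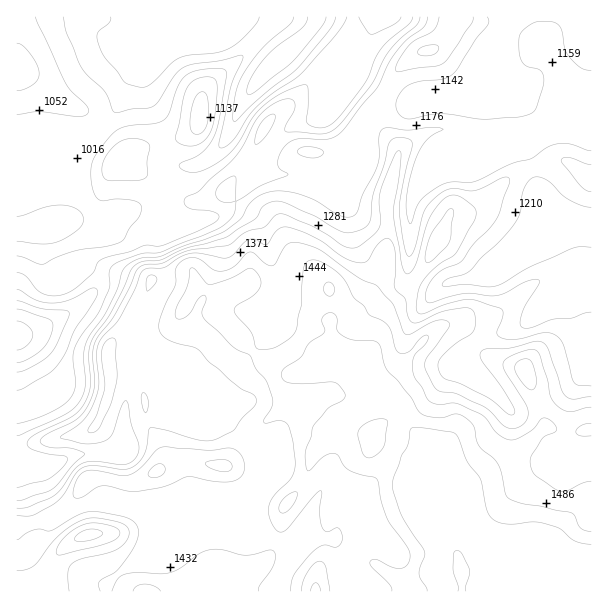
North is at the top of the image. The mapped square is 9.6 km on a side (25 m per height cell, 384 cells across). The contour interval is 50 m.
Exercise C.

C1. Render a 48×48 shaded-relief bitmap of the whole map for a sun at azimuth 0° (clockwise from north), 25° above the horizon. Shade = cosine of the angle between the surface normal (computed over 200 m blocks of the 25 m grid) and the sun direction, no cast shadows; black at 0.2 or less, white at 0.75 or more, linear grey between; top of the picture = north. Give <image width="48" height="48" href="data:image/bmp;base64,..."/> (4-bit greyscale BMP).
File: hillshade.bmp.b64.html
<image width="48" height="48" href="data:image/bmp;base64,Qk32BAAAAAAAAHYAAAAoAAAAMAAAADAAAAABAAQAAAAAAIAEAAATCwAAEwsAABAAAAAAAAAAAAAAABEREQAiIiIAMzMzAERERABVVVUAZmZmAHd3dwCIiIgAmZmZAKqqqgC7u7sAzMzMAN3d3QDu7u4A////AJh2ZlV6u6hUVEM2aJh2ZlZlRVZWZmZVZpl2VURpq6l1RFVFaKh2Zmd2ZmZWZmZWVZmEISI2iImYeJmGZ6p3dnh3dmZmZmZmd4iXIAATVmeKqqqXZol3eIZVZnd2ZmZ4moibljNEVmZ4iHd2Vmdmd2Q0Z4d3d3eJq6qb3ty5dmZmZmZkNWZWd1M2Znd4mZmqmdy5rO3JdmZmZmZlM1ZmZlRWZmZomaqqh93bdXdlRFVmVmZ4dEZmZlVmZmZneZmql7zMlDREISNEM0Zpp0VlRFZmZmZ2eIiIiImry5m6cyMyESVnmERUIldmVWd3dnd3d2Znvv7uuHZVZmZmdlNEMkd2VWiIdmZmZ2MQN5mamqmbu5dmVmRFREZ2Z3eIh2ZmZpdTIRJEaaq8u5ZVVnZVVVZniYd4qnZWVbzduENEWJmZmYZURXdmeHZpqpiJu6dnd4rO7IRFV4h3d3h1RXd4iYZ6u7u7qYeJqmZ5vKVFZ3ZmVWd2Vmd3iHeJq8zLhUaavFZmiYZFd2ZlVVVVVVZmZniYm8yoUiWJvCRWZlVWh2ZVVVQ1VERVVXiImql1MjZ4iQE1ZTVmdmVVVURGdmVVVniHd3ZkRXeHdgATZVZmZlRVVDR4mHZmd3iFNFZnnMmHdjIiV5llZTNVQ0aIiId4mHiXMkV5veyYd2ZTSM2VVTNENGd3iId4mYishDRnit25h6qnRb2mVmRERndmd3d3iJid6oZmZou5iM3slXu4VoZVZmZmZnd3eIh57tuphVeIic3dyWmqdYhmdkRWZmZniImFne7cuFRnd6qqq5eahnhnmXVnZmeJmXeEN6u6qpZVZqmHeJibzbiJvLiIdnm7qWaWACVneal2Zph3eJrO//7tzLqod5vMuXaYIAJGZniYd2VWeJvN////7LuoibzMqZiZYhI0ZmZ4iFQ0VniJqr7//s2pq8zLqqmIhkMjRmZmd3ZlVWZnh2ebzdyqvMy6qYh4mFQzRWZmZomYh2VmZmVVV6qazLuph2Z4qXZkRWZmZXiJmFREVWZlNIu8y6mHd2RZvLqWVWZmQ2Z3h1MiNGiIdnrMuph3iIVIve3KZVZUM2ZnZlMiRniauneph2ZneZc2isu7p1VERmZmZnZUVmZovJVnVDRWZ5g0Z4eKuoZVeWZmZ4mXZlMijLZHdmdmZnlTRVVWiZiJq2ZVVXq6l2QQKrlGrN23VXumRERVZ4irulVURFi7qoZCFrt0e97aZYvKhneHd3eIh1VURVeqqpdlNJzHVoq8lnmqqZmId3dlVTRFZneaqYd3Q3ztlmaLuXZ3eHd3d3dlVTNGeIiJmZiZY0nf2mVou3VVZmZmZmZ2VkRXiJiIiJq8lCSd7IVmmoQzNFZmZmZneGZ3iIh3eJve2TFYvKZmeZchAUZmZlVniYiHd3d2Z4rN3IIlerlmaKpzIjVmZmVXiIh3d3ZmZniJmqchR6t2aKzKhTNWZmZnd4h3d2VWZmd3Z4lhFIqWZ5zduFNGZ3d3Znd3dmVWZmd2ZnmDAmqnd5vcqFM1Z3eHZg=="/>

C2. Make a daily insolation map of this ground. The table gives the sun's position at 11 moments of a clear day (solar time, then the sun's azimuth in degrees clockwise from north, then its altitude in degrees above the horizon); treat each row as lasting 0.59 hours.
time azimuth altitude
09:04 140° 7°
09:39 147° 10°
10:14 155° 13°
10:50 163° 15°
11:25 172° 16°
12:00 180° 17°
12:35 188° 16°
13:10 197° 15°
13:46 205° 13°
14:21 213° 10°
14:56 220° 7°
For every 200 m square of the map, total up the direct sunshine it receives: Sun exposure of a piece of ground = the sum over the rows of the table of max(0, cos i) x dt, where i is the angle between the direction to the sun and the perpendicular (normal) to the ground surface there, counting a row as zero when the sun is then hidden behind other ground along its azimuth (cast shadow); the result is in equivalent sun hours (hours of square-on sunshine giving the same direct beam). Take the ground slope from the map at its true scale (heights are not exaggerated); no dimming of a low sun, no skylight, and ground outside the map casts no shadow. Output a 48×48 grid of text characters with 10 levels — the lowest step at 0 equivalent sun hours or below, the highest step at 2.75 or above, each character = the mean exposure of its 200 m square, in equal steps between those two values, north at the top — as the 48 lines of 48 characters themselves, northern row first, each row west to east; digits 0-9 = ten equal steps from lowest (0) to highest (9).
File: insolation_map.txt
444444555555444455433576432333311134566543344445
333444555554433443224986312443100003677554444455
333334444444332100138753114543100125775555555444
333344334444310000275310035443214898765555565433
544333333443210002652100144433249999755555555432
765433233332221025521000354321378776555555554443
876543233222333345310002443200465554555555544555
766654442212344455200035421002444444455544445666
666666641111244564101464000025311100112334445656
556666531011246873125620000255300035432344443334
555555311123569961137410001455411577887654421001
554444222345678720156346656544436754455432122210
544444446654344200354468875443236533222101356642
544444578764321111431223444332246420000014666765
444334577765432233300001223322365200000256555678
432223555444321134201001122233563100113565555568
221233443321100000012100011123543223555665555555
445555433210000000000100000001332223567776555555
677654332100000000001220000011122235678765555555
454321100000000000111232000012232258887644555323
222223210000000000111244210002552389986444431244
112332233211254200022344421112552598543332114554
100000122236434532465445444322442530000000266555
000001321245325556765555555422223300000003665443
000024211355345544555554344444333000012235532222
212464101564577764345544455443231002455443000123
456652003666776786444433333322231037775320001234
788643335555776567753223333323432588753100002344
998644554555566556763323455554433676545420023345
986445654445556555666434556665333433445666433345
754334555534555665567677776566433221123468754322
443211246543455666566665555545432320000247864200
431000256554445555533455443333333210000024642100
310000365554334444323676443332354100111111232111
000013665563222222357765444443455211234200145445
246889863342100000246655346655554432344322455556
468852000011121000245555577557754554433334555555
433200000002456655454444677778644555433344445544
210012442258877999964423666788544556544445434444
000027876789876777654214655566555555554543333333
000132003565555555554247645555665554554442221123
001210000135555555555687555545665555554322111134
212100000134555555555775555544677545444322221232
432026898755554333444555555444467753334444442210
332599999755542100011344323333346665444455555311
223788877533322343213543113444323334545555545554
124556664100024777777542234455543555555555455555
334444454222345555665544334544555666555554455555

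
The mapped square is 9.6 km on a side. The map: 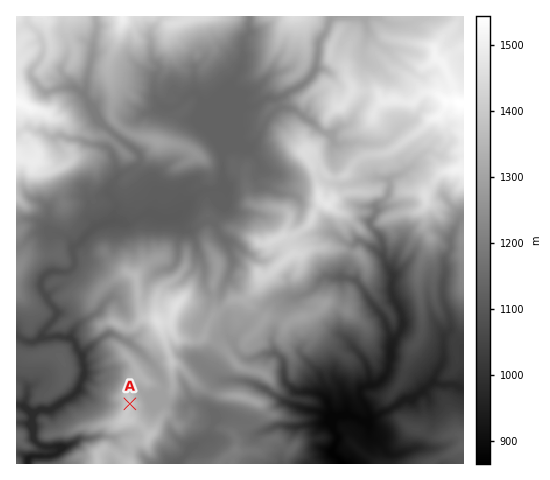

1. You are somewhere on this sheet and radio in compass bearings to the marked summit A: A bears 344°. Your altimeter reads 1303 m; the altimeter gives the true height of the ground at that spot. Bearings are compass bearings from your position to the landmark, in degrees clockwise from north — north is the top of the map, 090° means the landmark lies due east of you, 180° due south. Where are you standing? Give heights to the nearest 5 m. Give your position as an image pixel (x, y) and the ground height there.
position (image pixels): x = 143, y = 449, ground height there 1305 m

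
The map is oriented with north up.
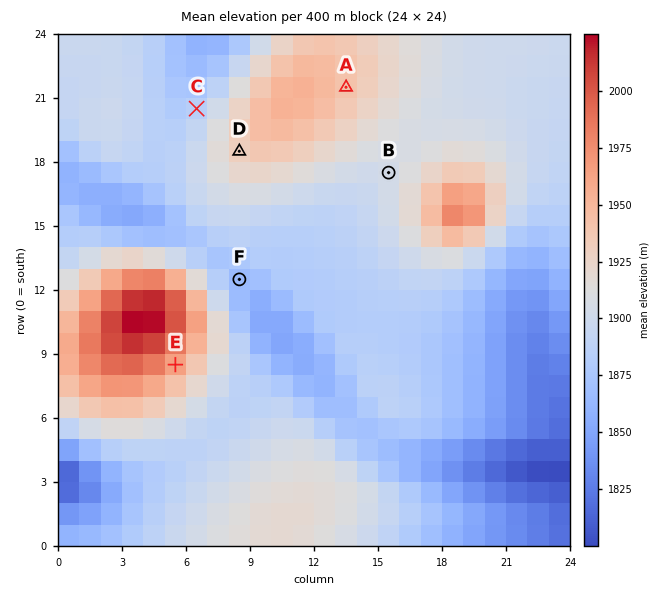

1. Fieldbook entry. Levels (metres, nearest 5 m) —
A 1940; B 1905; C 1885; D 1930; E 1965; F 1865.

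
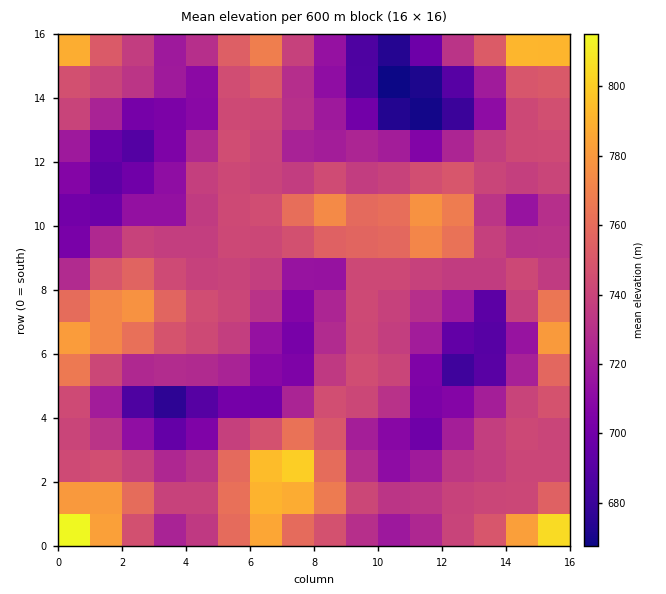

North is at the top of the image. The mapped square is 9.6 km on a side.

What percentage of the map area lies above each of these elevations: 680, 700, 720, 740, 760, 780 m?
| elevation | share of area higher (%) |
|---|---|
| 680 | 97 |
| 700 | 88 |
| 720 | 73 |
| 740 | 46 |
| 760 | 14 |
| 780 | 7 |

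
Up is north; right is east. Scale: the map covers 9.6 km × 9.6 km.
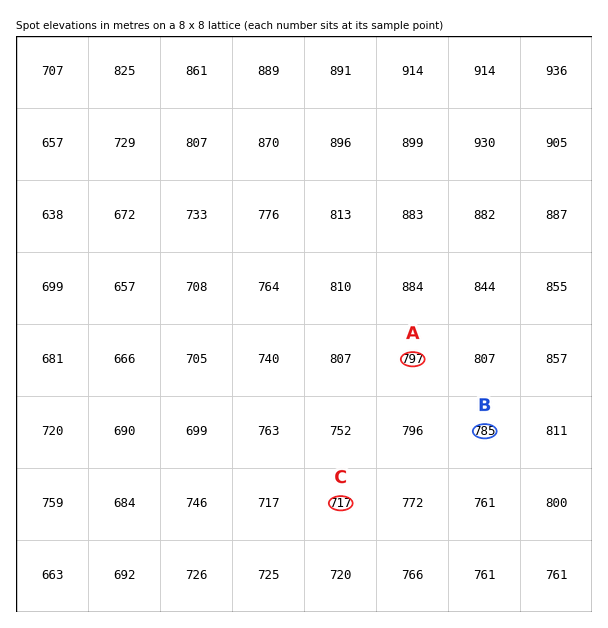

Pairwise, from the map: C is below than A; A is above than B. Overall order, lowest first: C B A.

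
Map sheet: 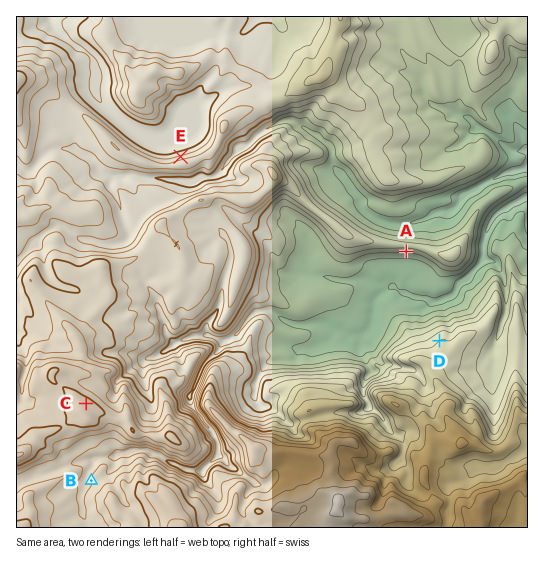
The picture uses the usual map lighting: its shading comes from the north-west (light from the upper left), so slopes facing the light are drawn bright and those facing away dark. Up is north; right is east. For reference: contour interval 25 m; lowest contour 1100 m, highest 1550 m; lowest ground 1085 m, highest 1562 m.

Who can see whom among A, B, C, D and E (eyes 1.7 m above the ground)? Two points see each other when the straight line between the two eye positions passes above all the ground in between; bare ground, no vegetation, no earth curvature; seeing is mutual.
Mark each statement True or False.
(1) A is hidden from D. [False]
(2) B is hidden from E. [True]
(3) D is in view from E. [False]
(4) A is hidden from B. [True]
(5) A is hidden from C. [False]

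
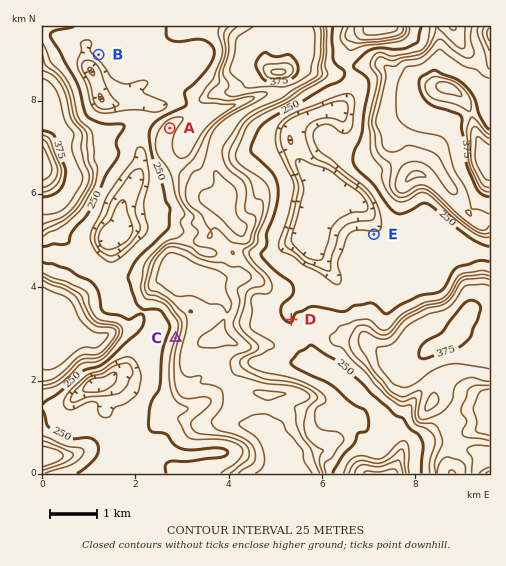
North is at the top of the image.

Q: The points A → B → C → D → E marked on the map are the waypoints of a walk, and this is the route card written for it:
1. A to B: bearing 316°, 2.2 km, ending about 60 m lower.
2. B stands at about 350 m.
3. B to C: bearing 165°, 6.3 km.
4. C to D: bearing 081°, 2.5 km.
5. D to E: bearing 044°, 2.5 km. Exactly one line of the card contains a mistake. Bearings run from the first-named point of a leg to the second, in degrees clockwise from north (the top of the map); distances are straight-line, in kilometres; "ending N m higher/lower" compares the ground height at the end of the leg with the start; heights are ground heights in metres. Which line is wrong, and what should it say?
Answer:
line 2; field height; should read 240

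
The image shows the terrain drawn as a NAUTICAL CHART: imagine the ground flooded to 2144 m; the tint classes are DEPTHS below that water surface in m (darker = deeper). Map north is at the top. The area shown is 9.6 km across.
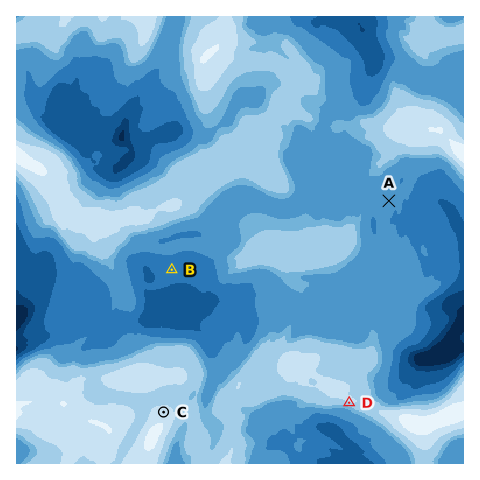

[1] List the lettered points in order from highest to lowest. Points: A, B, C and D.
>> C D A B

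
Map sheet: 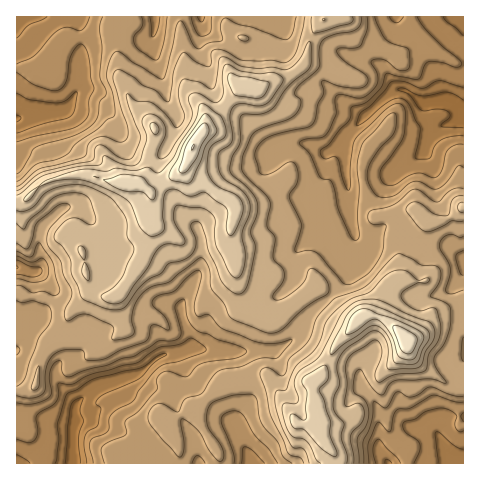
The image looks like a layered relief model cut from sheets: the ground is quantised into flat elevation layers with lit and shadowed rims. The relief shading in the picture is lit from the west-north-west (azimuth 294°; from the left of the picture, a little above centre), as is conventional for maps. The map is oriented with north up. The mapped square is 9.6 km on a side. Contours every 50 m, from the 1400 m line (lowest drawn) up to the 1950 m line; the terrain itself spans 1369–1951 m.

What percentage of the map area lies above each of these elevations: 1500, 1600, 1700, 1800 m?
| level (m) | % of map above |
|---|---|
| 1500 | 86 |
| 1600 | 56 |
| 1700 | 24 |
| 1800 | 6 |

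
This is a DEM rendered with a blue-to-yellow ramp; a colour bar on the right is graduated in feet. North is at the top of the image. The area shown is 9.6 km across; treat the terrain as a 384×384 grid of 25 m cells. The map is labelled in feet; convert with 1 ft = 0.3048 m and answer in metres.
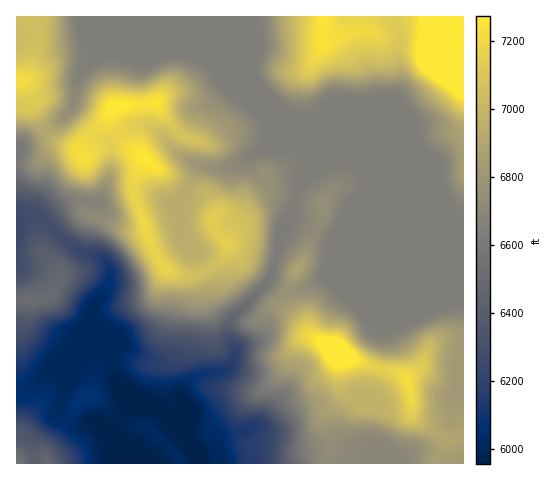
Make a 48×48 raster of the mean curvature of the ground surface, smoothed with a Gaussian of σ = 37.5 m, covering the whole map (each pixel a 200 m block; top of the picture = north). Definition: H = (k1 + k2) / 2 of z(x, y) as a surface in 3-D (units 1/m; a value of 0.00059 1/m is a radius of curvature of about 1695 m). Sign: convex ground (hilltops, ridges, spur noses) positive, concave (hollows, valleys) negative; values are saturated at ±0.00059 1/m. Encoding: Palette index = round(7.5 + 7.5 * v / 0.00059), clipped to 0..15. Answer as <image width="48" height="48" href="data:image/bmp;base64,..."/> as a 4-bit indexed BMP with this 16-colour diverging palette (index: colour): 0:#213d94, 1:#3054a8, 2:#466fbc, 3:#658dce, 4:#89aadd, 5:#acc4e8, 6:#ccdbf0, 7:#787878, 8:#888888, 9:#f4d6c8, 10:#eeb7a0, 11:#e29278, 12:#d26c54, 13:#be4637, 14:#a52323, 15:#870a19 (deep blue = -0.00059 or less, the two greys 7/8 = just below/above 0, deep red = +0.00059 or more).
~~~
<image width="48" height="48" href="data:image/bmp;base64,Qk32BAAAAAAAAHYAAAAoAAAAMAAAADAAAAABAAQAAAAAAIAEAAATCwAAEwsAABAAAAAAAAAAlD0hAKhUMAC8b0YAzo1lAN2qiQDoxKwA8NvMAHh4eACIiIgAyNb0AKC37gB4kuIAVGzSADdGvgAjI6UAGQqHAPWPyqiHd3dmjKGKR6dnu4q6d4h3dmnJVsSteJdnd3d3vFGYWqhlerh6h3d2ZUNZhXarhWmGd2ebtSelapiFV5p4dmZURTN7ucuVZkdmeIq6RGylZ0VTNHunZlIjaZq4adlRKGRGiZu2RUaXiVETZmvYV5aKvvt2V4d0SaVIlldki1J4epQmmGrIee25avdGZ2epV8urhXZWpzWIWN2HmGiFqZh2OflFZ2WKdZzLVlVoc1qped/XRItUt1ZlSvckZ4VoZlmXRGdnYlvKmprMYG14lEREXfRHZ6dWd2eHZYqqp0MyI0Na12lYhFR6z9m4VqhWd3epeM2qvKU0IVd5qVE8+q7//a60Vqh0d3dnaJZmeJmtoEz/1zBP//6VRX+0Vrh3R3d3dCWIdnecgAZmvpjv/4EANF34Zrp3dXd3c0m5dlV4ECQxX+7++AACVm37hotjJEd3MjR4dUR6Kf1yTO6CrVBnQyaruFpjVkVldlZliHmrJP+Uaq6CaSR3d1EmmJub7GJYupzpms24MAnZh6yDVDd4d3djRM2++UETepr6VXispgDOhYiFVHeId4d3d5uZ2oUhNVf6V3Za22AYlkWGV3d3iHiHd1aHvKuEIhPvvMt2rLUAq1NFd3d3d4eHd0R4rb3EACXf/b3Zav5Aj/c3eHeId4h3d1aJvImAAFv/xjWLh8+ATf02eHeHiId3d1m6pxIgBK39U1Qn2Y2wRq1FeHeIiHd3d1q5UAQwS+35NWVI64ywNox0d3eIh3d3d1iWInlm377nRmWsmJvAR4mkd3d3d3d3h2eENrzOxn/FVlfpV5zQRXe4R3eHd3d3d2dkWf/YEL+UV1fqeJ3DJHe7R3d3d3eHd1Y1adhSBv5kZ2We2p2FhHmsZXd3d3d3Z3Y2hiERPPlDVnZ6p7tHpGmrhGd3d4iHSHZkiDhQPvczZVvaNcdJlViKqod3d3d2TEmTSt/ADOdr6WmnRpWKdnZYqnd3iIh1X37UXP/QCLnP+EIRNVfLmGd2dmd3d3d0X1vFbe3WKavtYAAkQzaXeXd3d3d3d3dyTCOXntm6a83GAFjfx0NFZ3d3d3eHeHdFawGprul2aZuBG//8mZdnd3d3d3d4h3WamjK5Vt2Gd2dBj7uVaKhXd3eHd3d3d3WaiZikAI26gzQ36UZ2iqhXd3d3h3d3d3RVR93VEBe+yHZuwiVnqWV3dmZ3h3d3dzRDXIntsQOv//7fkSVohUd3NWY3d3d3dUmXfHeM5gW/7cvv66mHVXdxWGggI0MzMVdkXMyZcwWrl0Of25hkZ3ckq65hFGYzQTNIv8yskgN5hiAr+4l1d3Vd/c+3ecp5kmu//4mL5yNFVDIDeGVHeHR+yb65rMmcoo/+2FiXqEVlVXdjI0Z3iHY3ZovJeHaagq/HdWioeFV3d3d3d3d4d3ckV4rLl2eJc46VVWerh0Z4iIeHd3d4h3c2iIq5qYmqY1yGd3ibhTd3eHh3d3eHeHc2mHmoeau5ZVh4iIiMlSd3iHd3d3iHh3c2qGe6VWZlZWmohw=="/>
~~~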